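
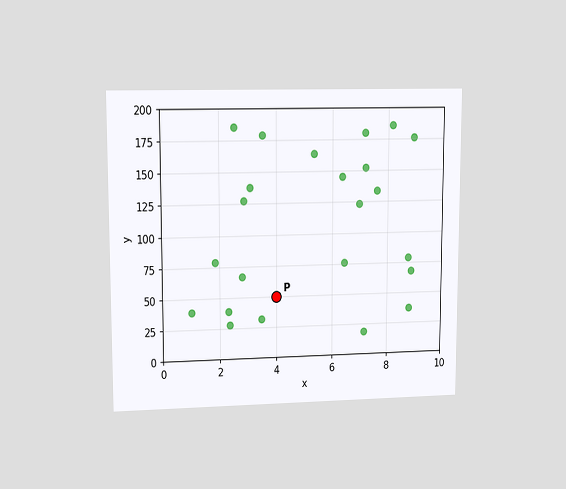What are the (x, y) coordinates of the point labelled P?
The chart is viewed at a slight angle. Following the gridlines from P to each axis, P sits at (4, 50).

(4, 50)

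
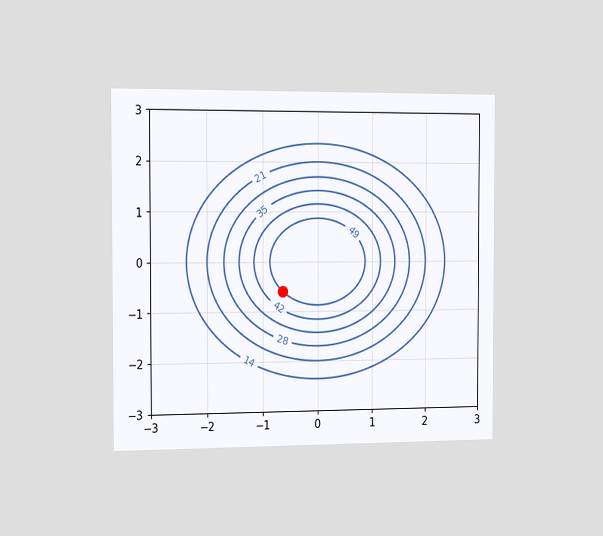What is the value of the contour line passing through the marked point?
The chart is viewed slightly from the left. The marked point sits on the contour labelled 49.

49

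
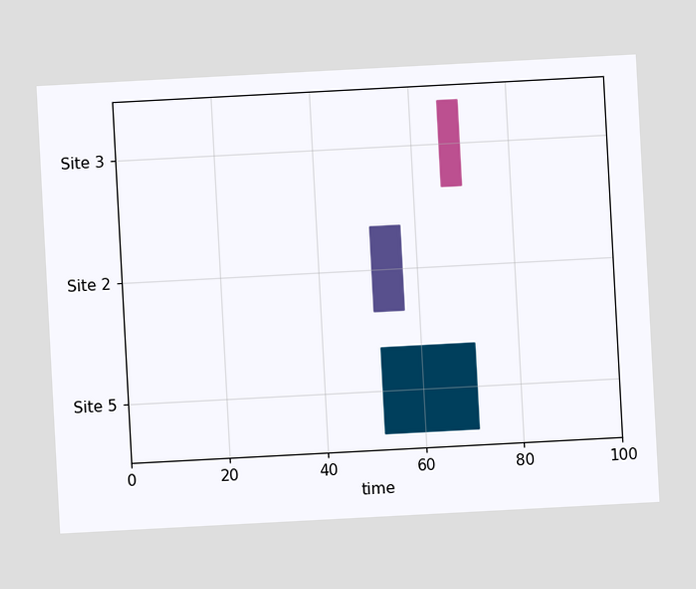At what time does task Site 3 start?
66

The chart is tilted about 3° counter-clockwise. The Site 3 bar begins at t=66.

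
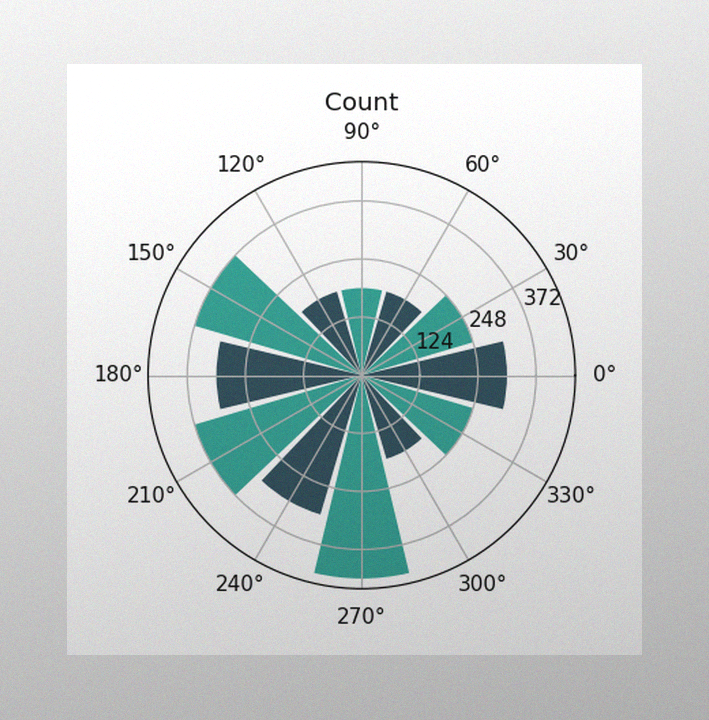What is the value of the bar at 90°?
The image has some photo noise and uneven lighting. The bar at 90° reaches 186 on the radial axis.

186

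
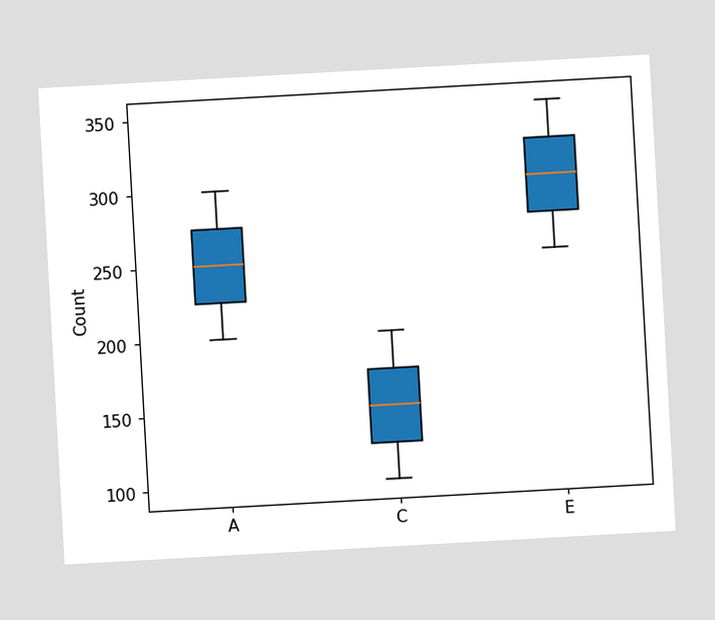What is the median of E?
300

The chart is tilted about 3° counter-clockwise. The median line in the E box sits at 300.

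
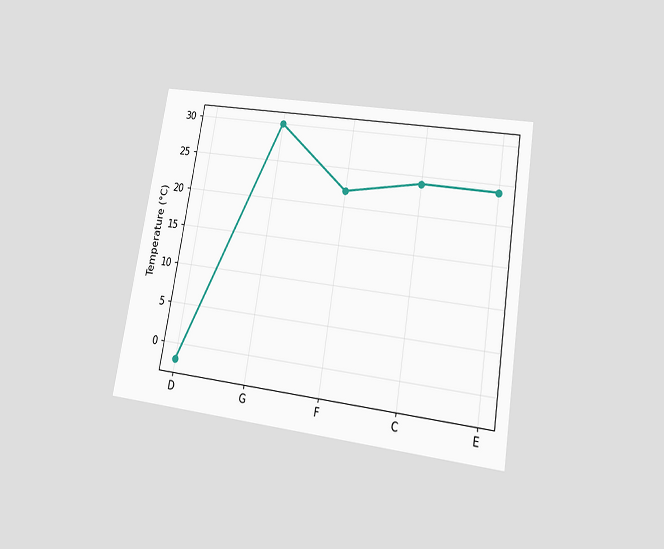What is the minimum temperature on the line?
-2°C

The chart is tilted about 9° clockwise and viewed at a slight angle. The lowest point is at D, and reading across to the y-axis gives -2°C.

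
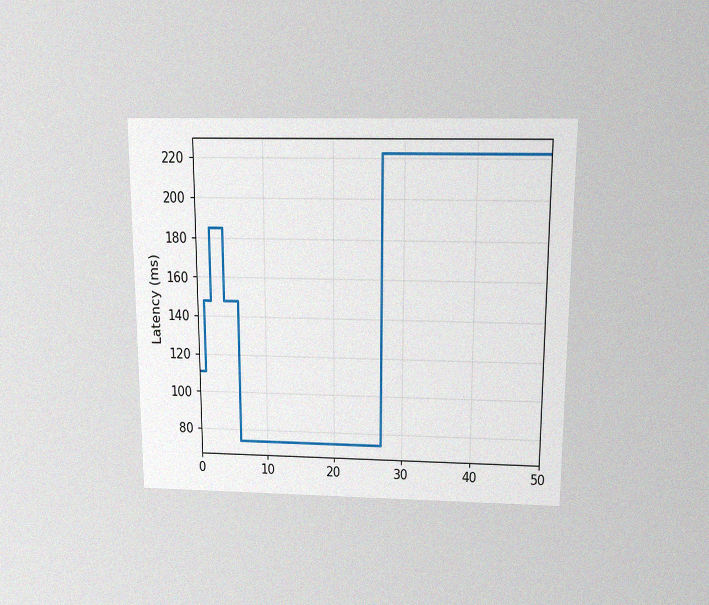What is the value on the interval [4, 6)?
148ms

The chart is viewed slightly from above, with some photo noise. On [4, 6) the step sits at 148ms.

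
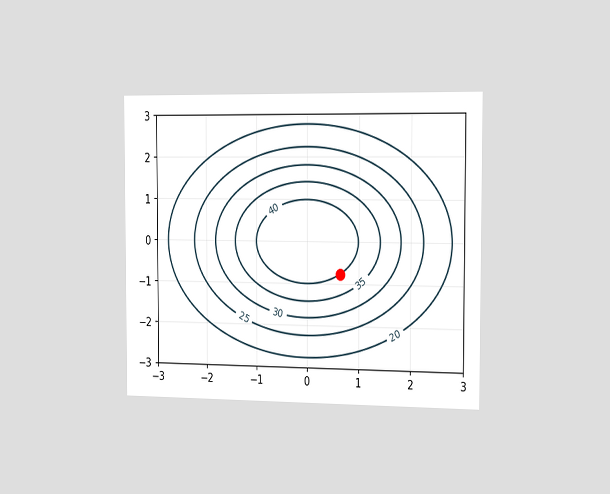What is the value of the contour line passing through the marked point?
The chart is viewed slightly from the right. The marked point sits on the contour labelled 40.

40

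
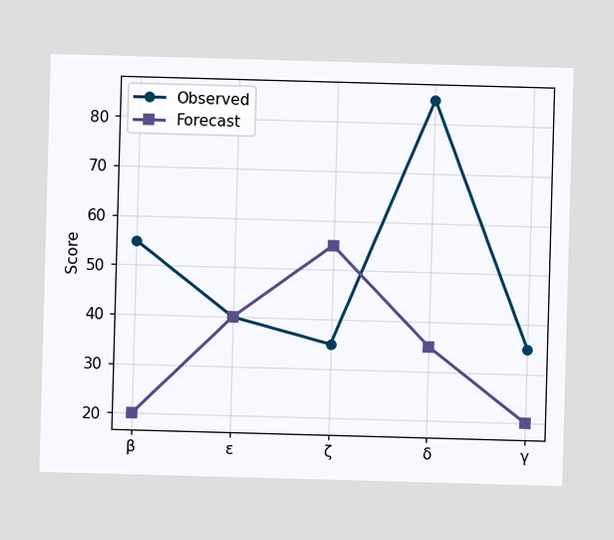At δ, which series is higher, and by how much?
Observed, by 50

At δ, Observed sits above the other line by 50.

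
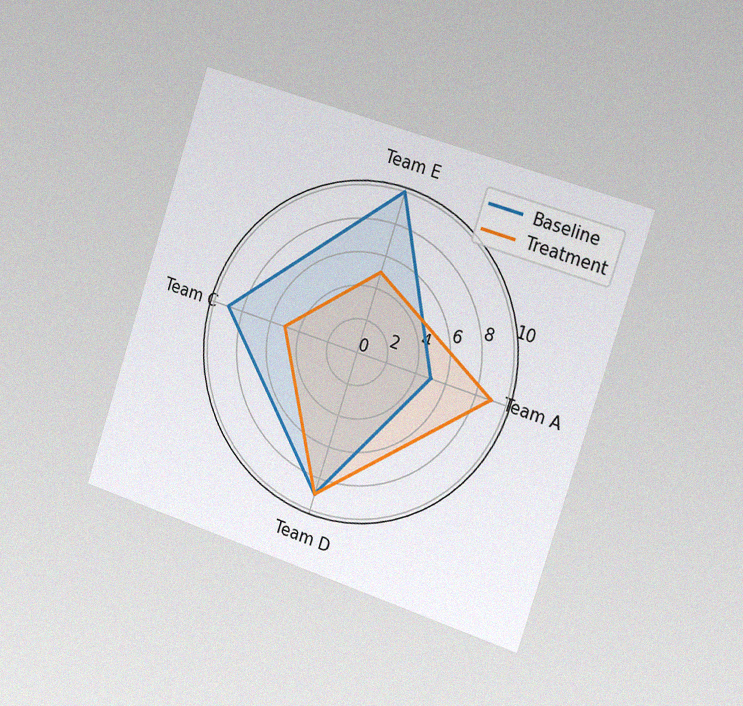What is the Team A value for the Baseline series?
5

The chart is tilted about 18° clockwise and viewed slightly from the right, with some photo noise. On the Team A axis, Baseline reaches 5.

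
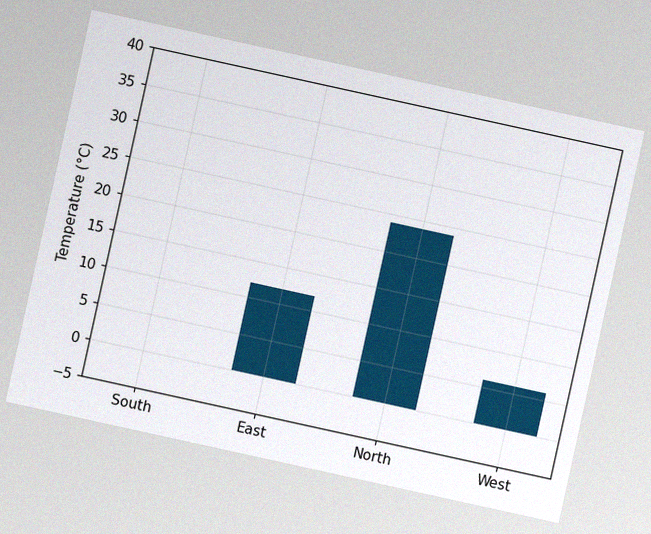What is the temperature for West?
6°C

The chart is tilted about 12° clockwise, with some photo noise. Reading along the chart's y-axis, the West bar reaches 6°C.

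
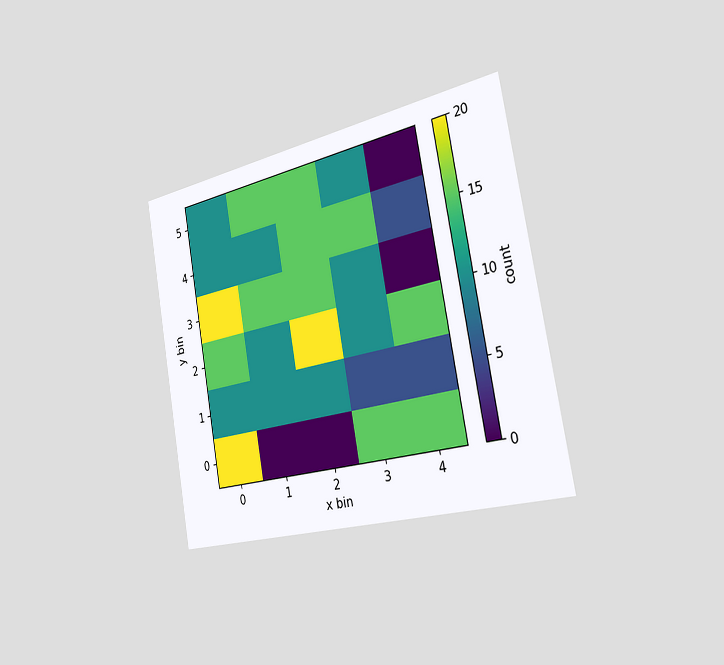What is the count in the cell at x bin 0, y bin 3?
20

The chart is tilted about 10° counter-clockwise and viewed slightly from the right. Matching the cell (0, 3) against the colorbar gives 20.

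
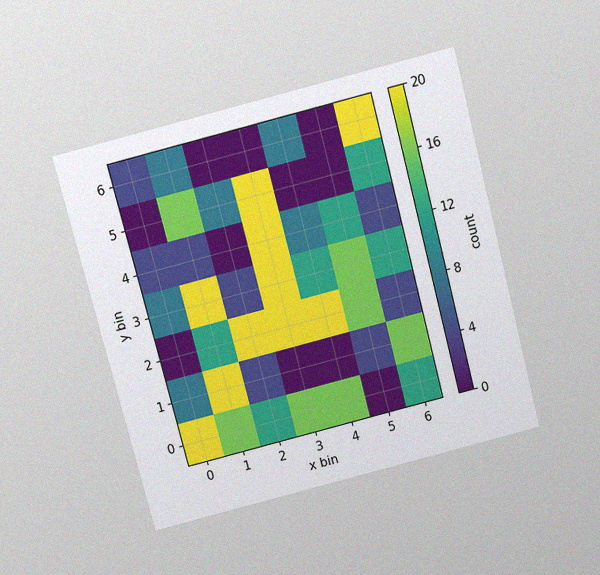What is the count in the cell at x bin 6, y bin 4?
The chart is tilted about 15° counter-clockwise and viewed slightly from above, with some photo noise. Matching the cell (6, 4) against the colorbar gives 4.

4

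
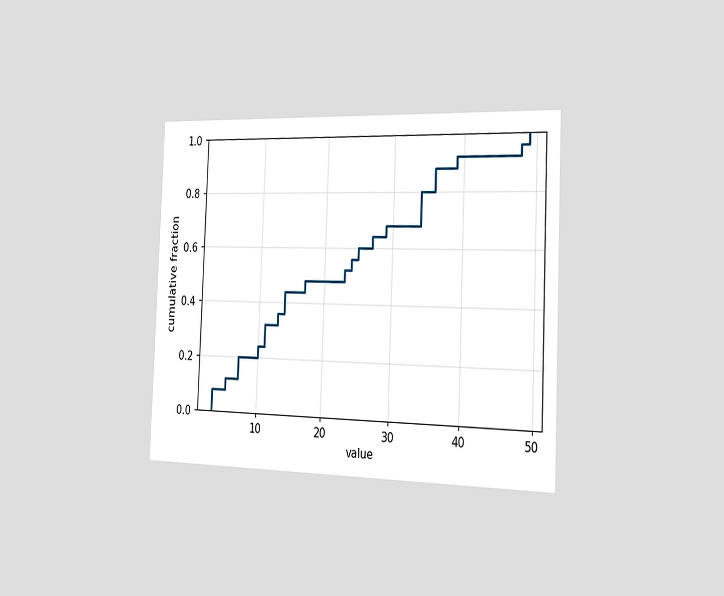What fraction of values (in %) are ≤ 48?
96%

The chart is tilted about 2° clockwise and viewed slightly from the right. At x=48 the ECDF step is at 96%.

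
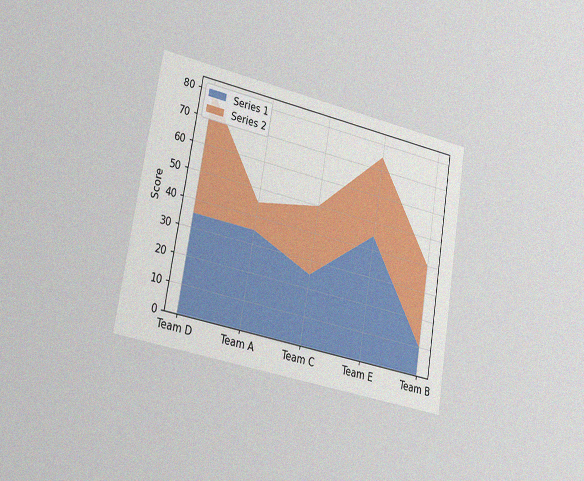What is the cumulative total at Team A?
The chart is tilted about 10° clockwise and viewed slightly from the left, with some photo noise. The stacked total at Team A reaches 45.

45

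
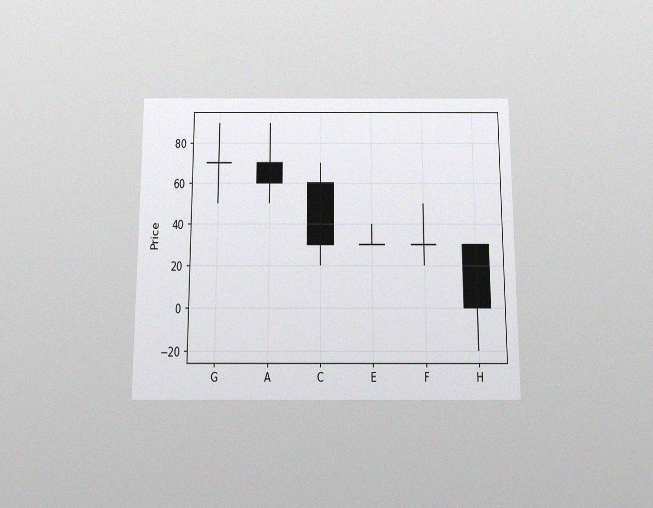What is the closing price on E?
The chart is viewed slightly from below, with some photo noise. The E candle closes at 30.

30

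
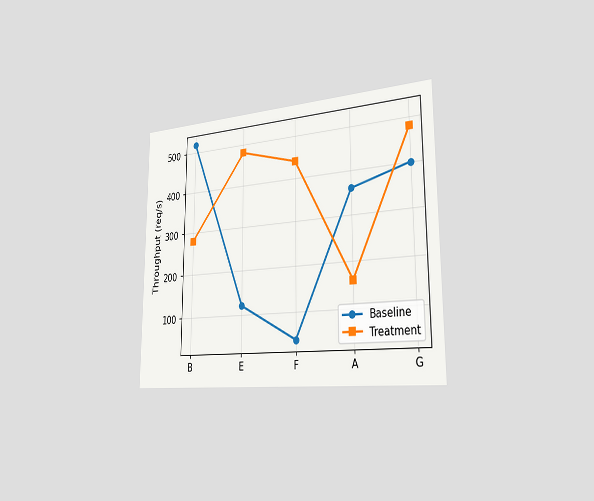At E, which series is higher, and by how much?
The chart is viewed slightly from the right. At E, Treatment sits above the other line by 360req/s.

Treatment, by 360req/s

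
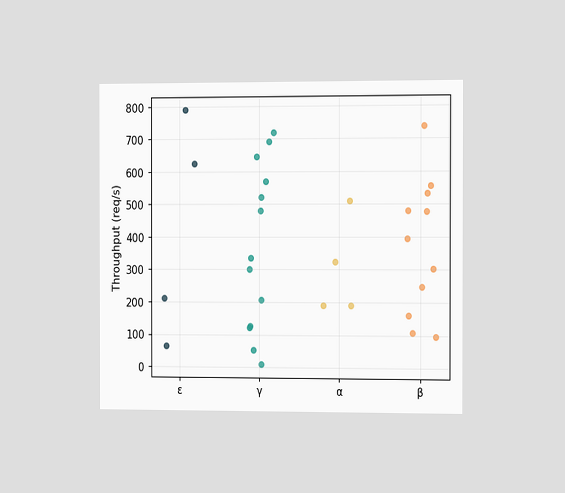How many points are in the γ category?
The chart is viewed slightly from the right. Counting the markers in the γ column gives 13.

13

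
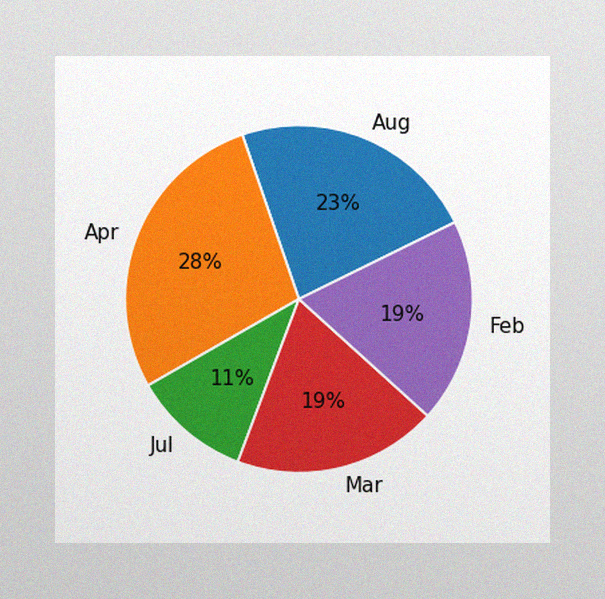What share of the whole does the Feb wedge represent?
19%

The image has some photo noise and uneven lighting. The Feb slice takes up 19% of the pie.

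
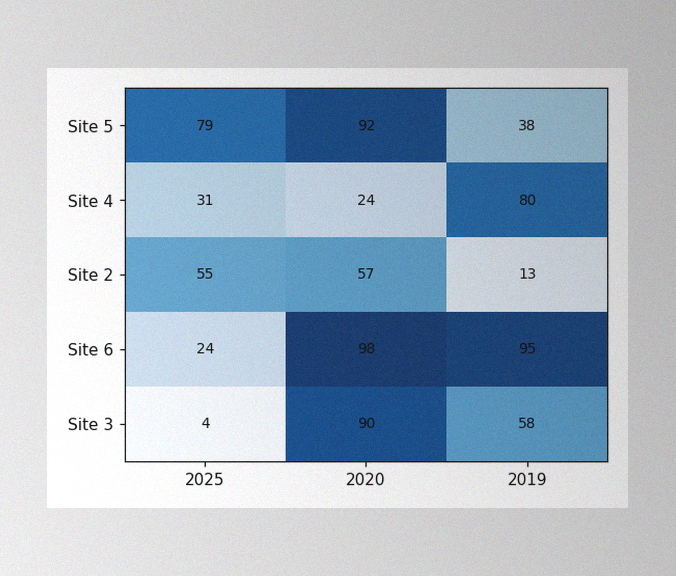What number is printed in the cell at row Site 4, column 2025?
The image has some photo noise and uneven lighting. The (Site 4, 2025) cell reads 31.

31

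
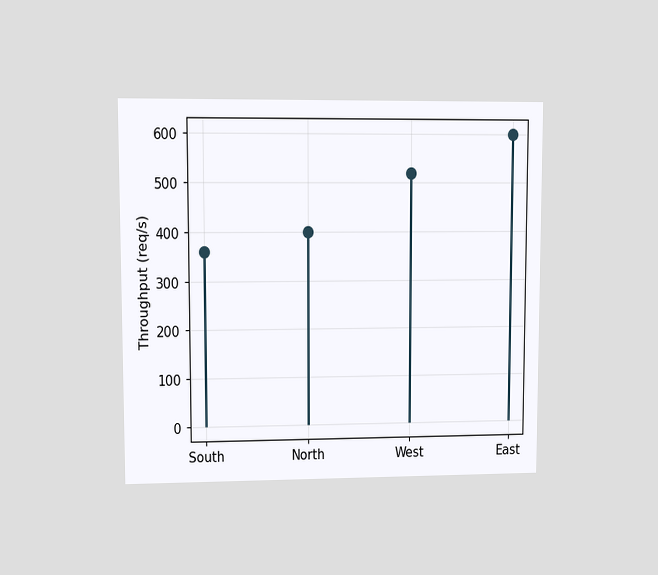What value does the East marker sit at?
600req/s

The chart is viewed at a slight angle. The East marker sits at 600req/s.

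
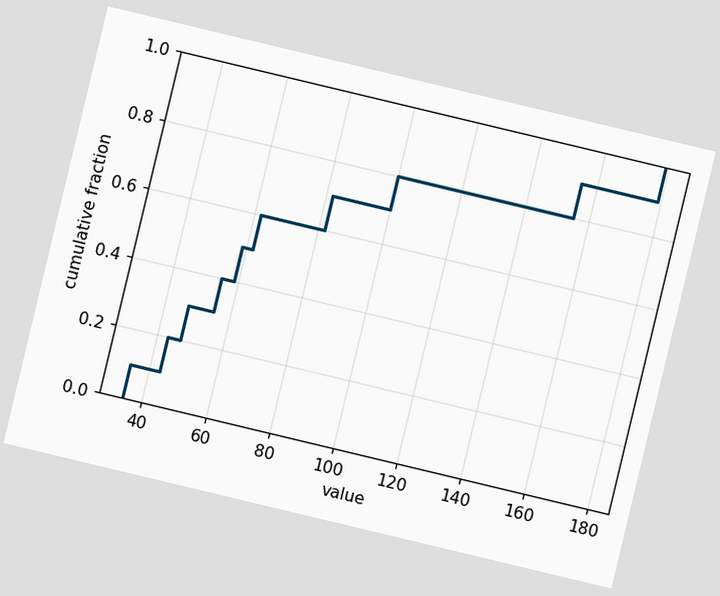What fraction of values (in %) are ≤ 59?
50%

The chart is tilted about 13° clockwise. At x=59 the ECDF step is at 50%.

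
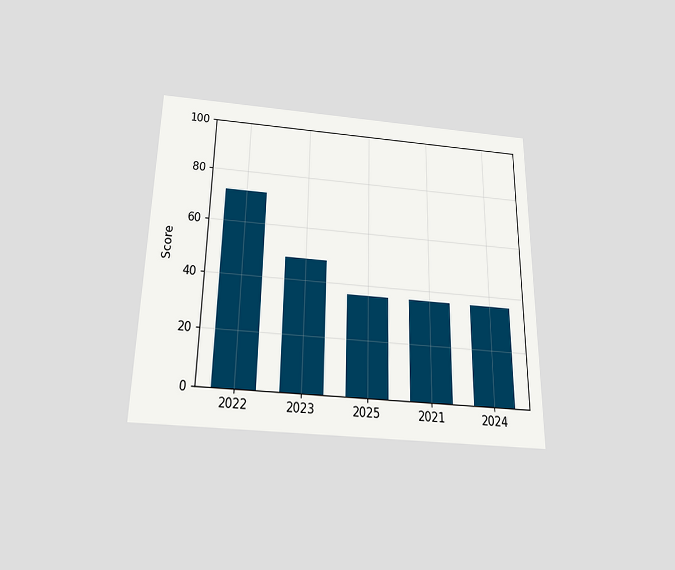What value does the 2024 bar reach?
The chart is viewed slightly from below. Reading along the chart's y-axis, the 2024 bar reaches 36.

36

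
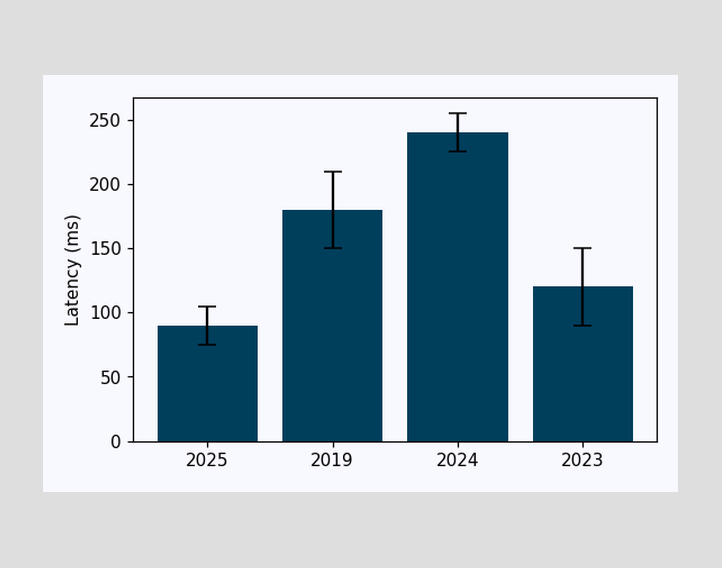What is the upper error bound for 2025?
105ms

The 2025 bar's upper whisker reaches 105ms.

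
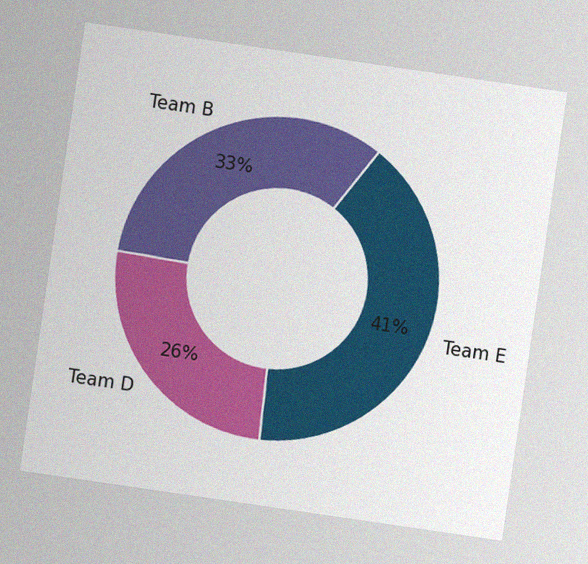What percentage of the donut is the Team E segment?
The chart is tilted about 8° clockwise, with some photo noise. The Team E segment takes up 41% of the ring.

41%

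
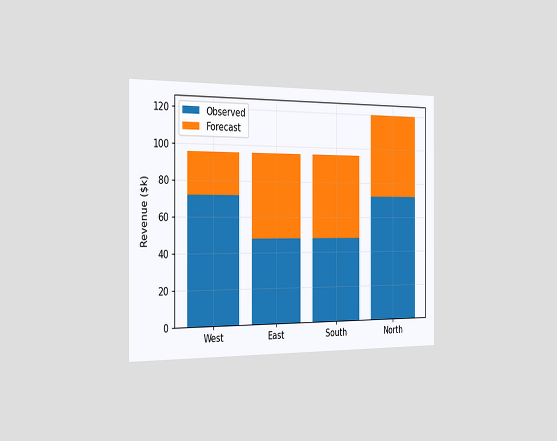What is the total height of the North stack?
The chart is viewed slightly from the left. The North stack's top reaches $120k on the y-axis.

$120k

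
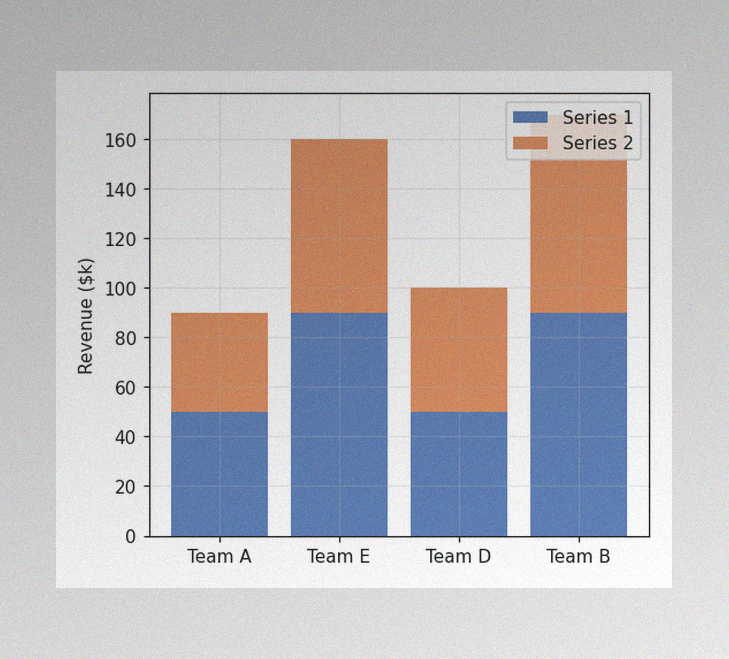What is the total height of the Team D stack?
The image has some photo noise and uneven lighting. The Team D stack's top reaches $100k on the y-axis.

$100k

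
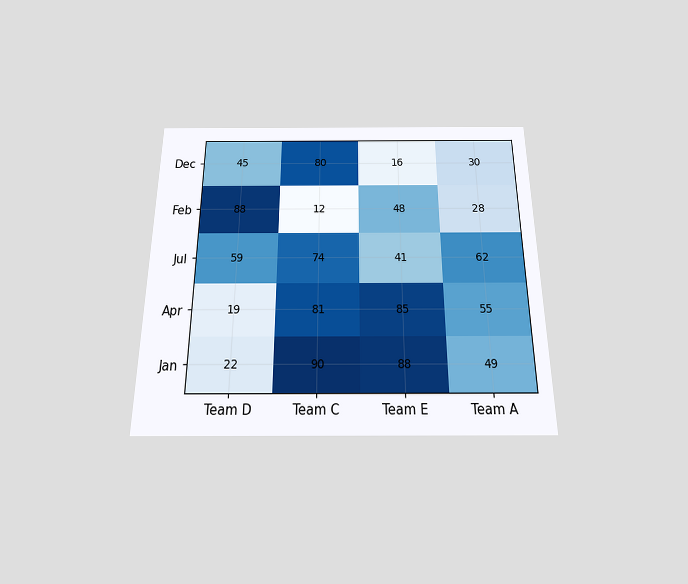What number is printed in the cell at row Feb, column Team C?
The chart is viewed slightly from below. The (Feb, Team C) cell reads 12.

12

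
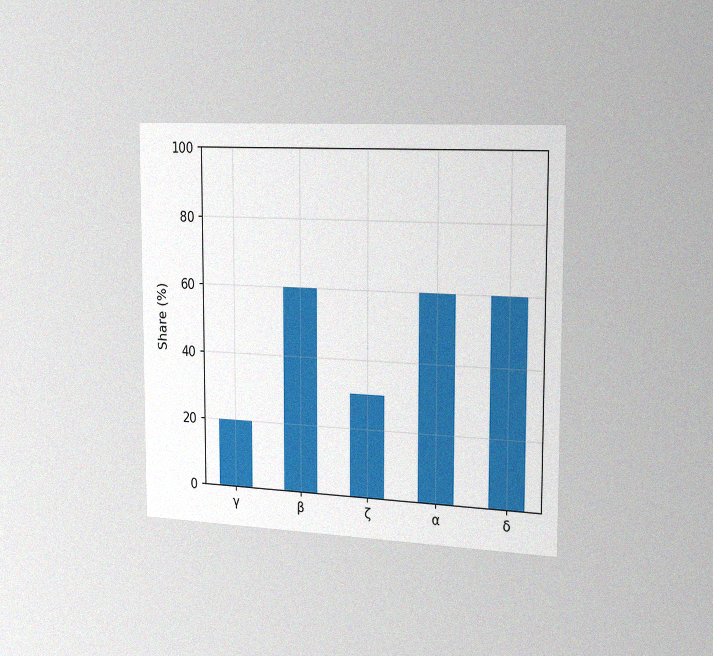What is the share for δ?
60%

The chart is viewed slightly from the right, with some photo noise. Reading along the chart's y-axis, the δ bar reaches 60%.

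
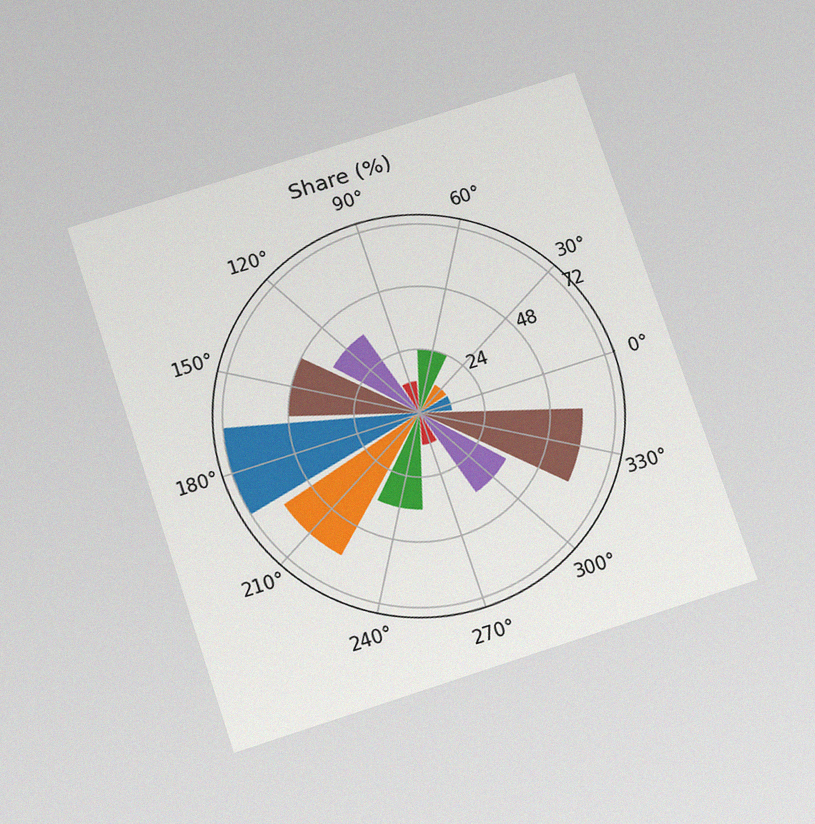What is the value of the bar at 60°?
24%

The chart is tilted about 18° counter-clockwise and viewed slightly from below, with some photo noise. The bar at 60° reaches 24% on the radial axis.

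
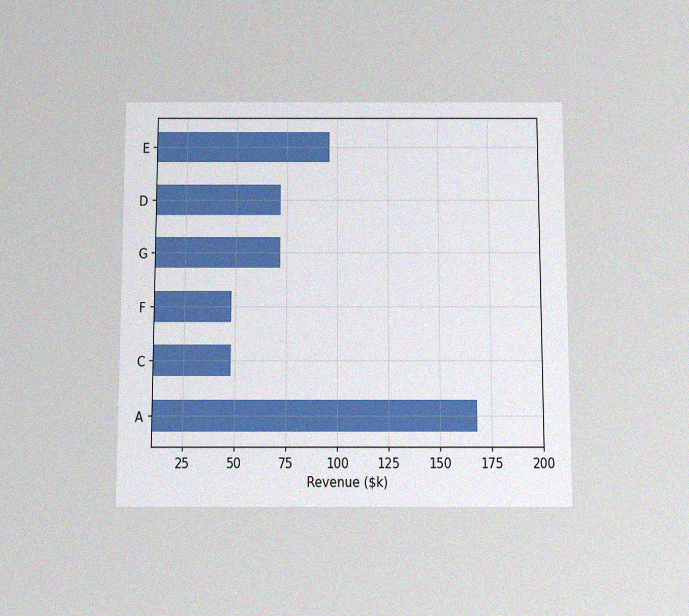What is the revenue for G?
$72k

The chart is viewed slightly from below, with some photo noise. Reading along the chart's x-axis, the G bar reaches $72k.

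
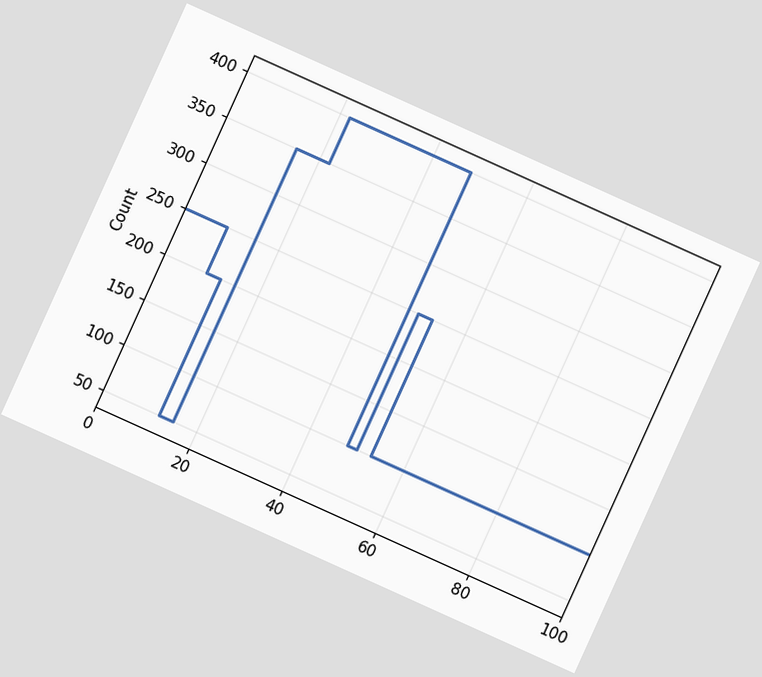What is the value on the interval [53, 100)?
The chart is tilted about 24° clockwise. On [53, 100) the step sits at 100.

100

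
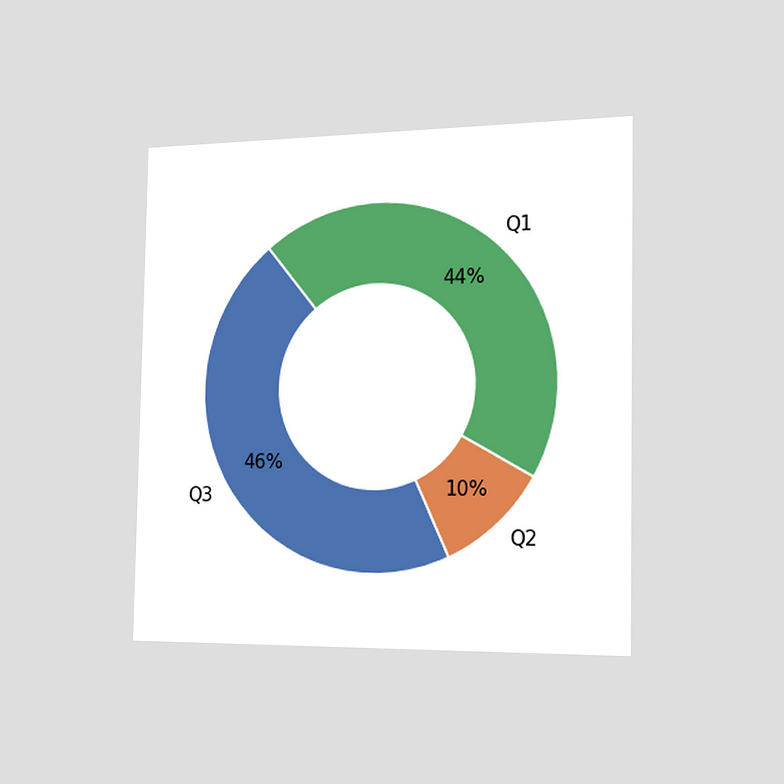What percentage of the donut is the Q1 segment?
The chart is viewed slightly from the right. The Q1 segment takes up 44% of the ring.

44%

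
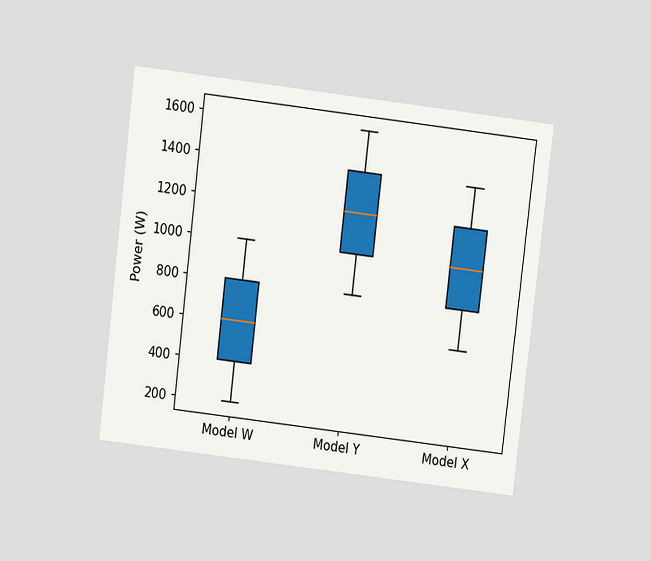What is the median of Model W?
The chart is tilted about 7° clockwise and viewed slightly from above. The median line in the Model W box sits at 600W.

600W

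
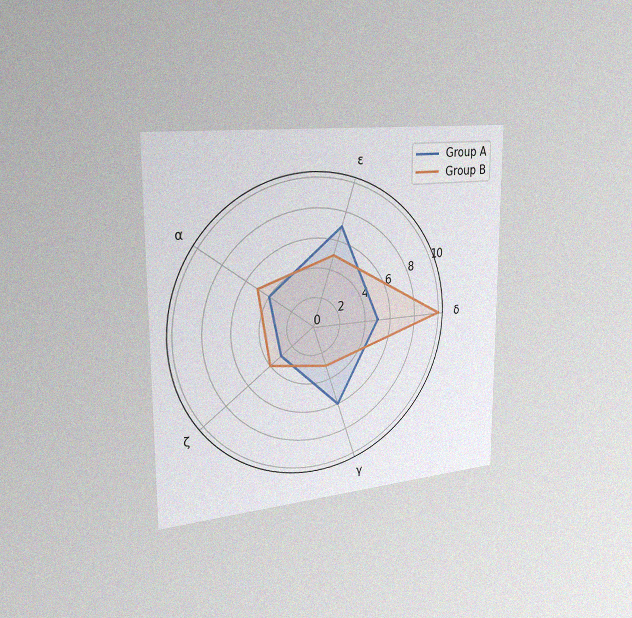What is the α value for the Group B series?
5

The chart is viewed slightly from the left, with some photo noise. On the α axis, Group B reaches 5.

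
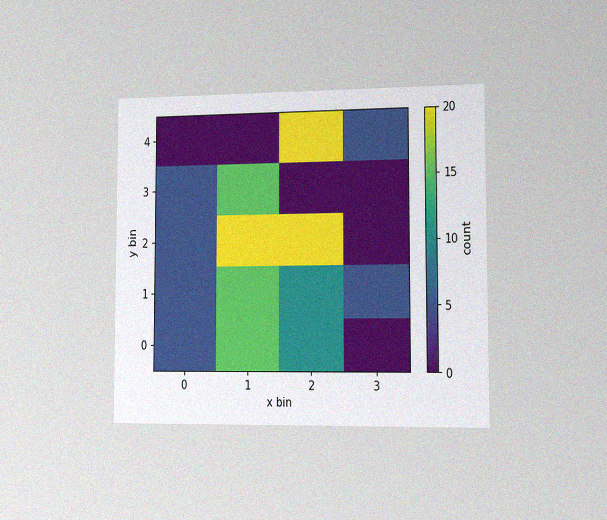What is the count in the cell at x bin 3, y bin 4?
The chart is viewed slightly from the right, with some photo noise. Matching the cell (3, 4) against the colorbar gives 5.

5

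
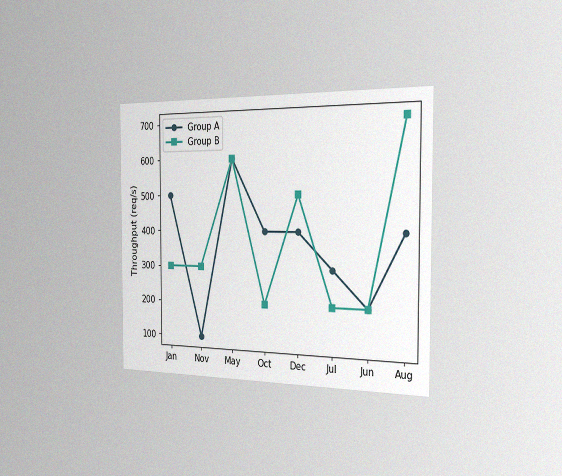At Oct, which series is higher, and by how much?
The chart is viewed slightly from the right, with some photo noise. At Oct, Group A sits above the other line by 200req/s.

Group A, by 200req/s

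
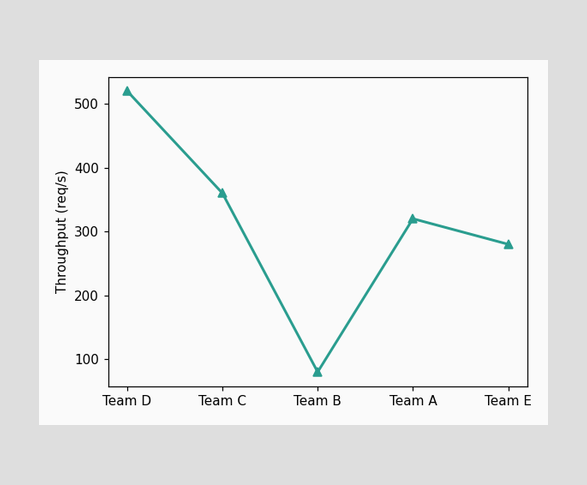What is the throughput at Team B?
At Team B, the line is at 80req/s.

80req/s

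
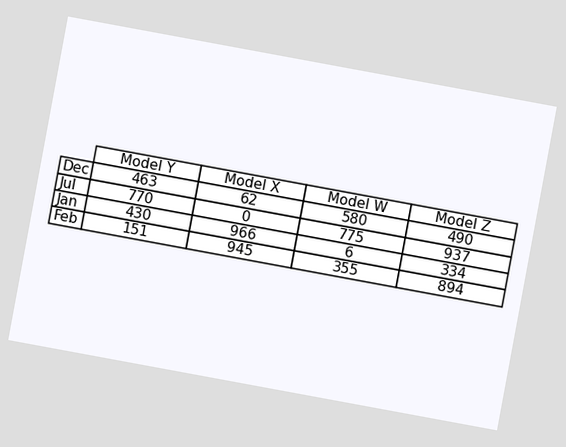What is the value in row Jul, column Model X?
The chart is tilted about 10° clockwise. The (Jul, Model X) cell reads 0.

0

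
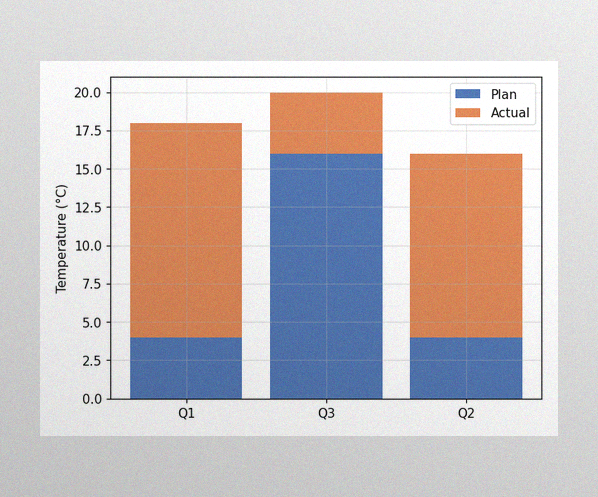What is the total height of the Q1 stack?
The image has some photo noise and uneven lighting. The Q1 stack's top reaches 18°C on the y-axis.

18°C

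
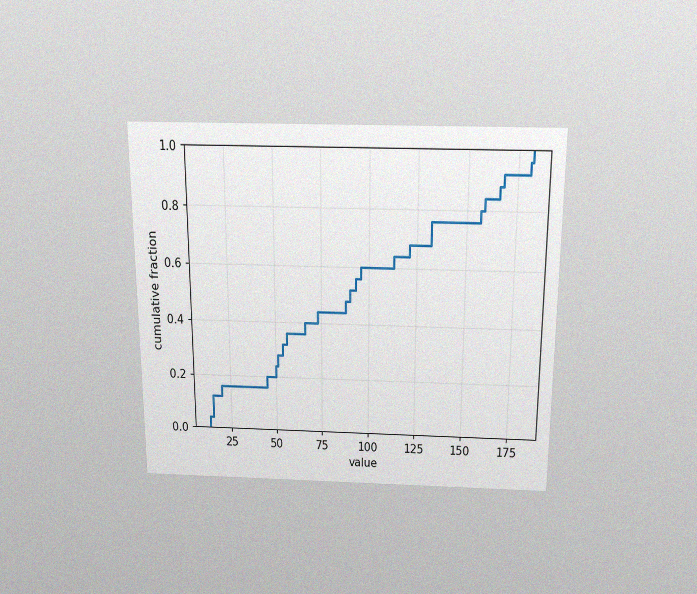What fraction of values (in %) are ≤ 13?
4%

The chart is viewed slightly from above, with some photo noise. At x=13 the ECDF step is at 4%.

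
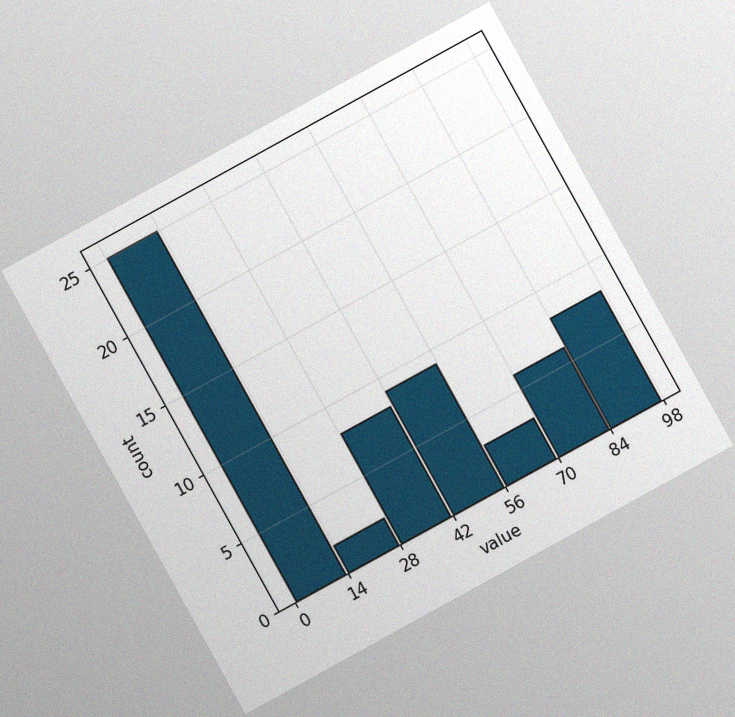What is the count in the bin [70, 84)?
6

The chart is tilted about 29° counter-clockwise, with some photo noise. The [70, 84) bin has height 6.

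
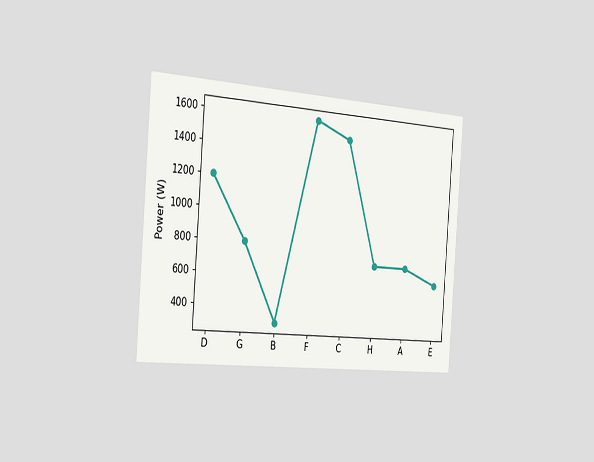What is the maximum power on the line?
The chart is tilted about 4° clockwise and viewed slightly from the left. The highest point is at F, and reading across to the y-axis gives 1600W.

1600W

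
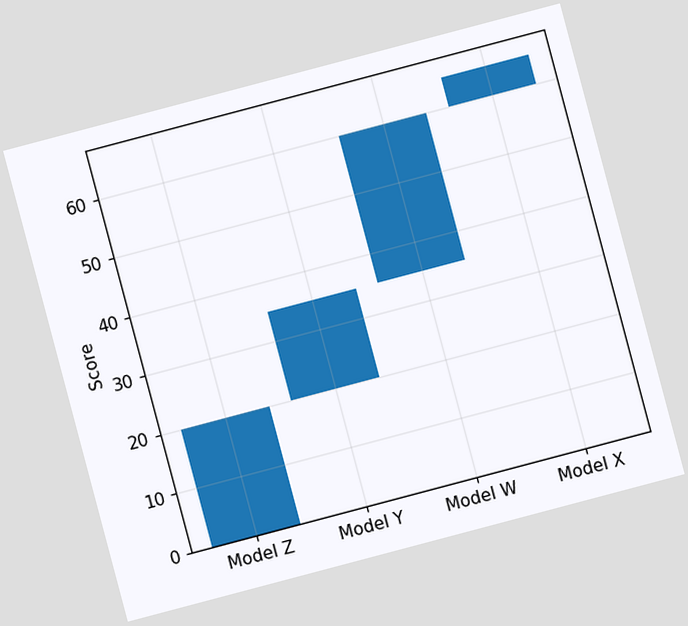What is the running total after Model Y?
35

The chart is tilted about 15° counter-clockwise. After Model Y the running total reaches 35.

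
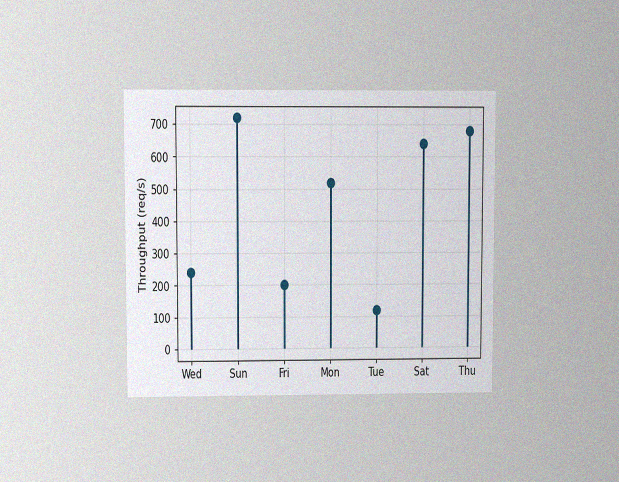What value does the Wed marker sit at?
The chart is viewed at a slight angle, with some photo noise. The Wed marker sits at 240req/s.

240req/s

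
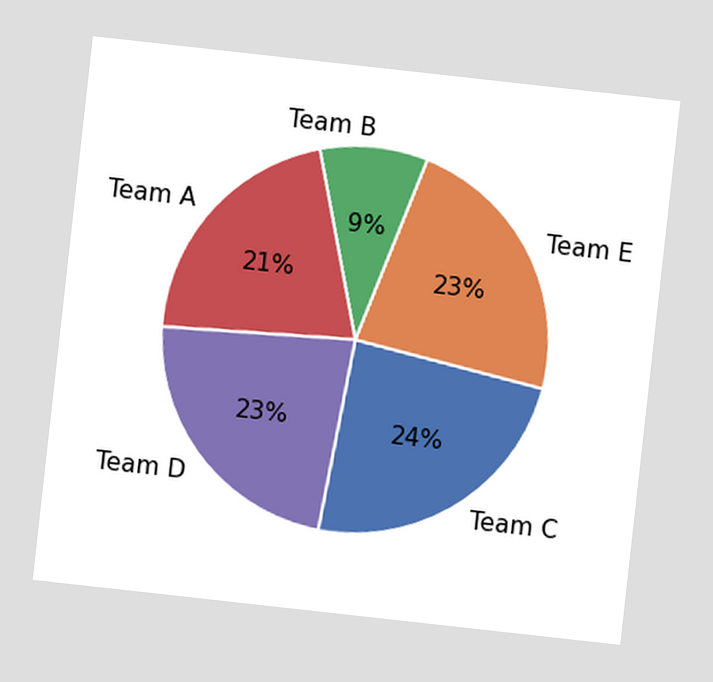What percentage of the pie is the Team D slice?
The chart is tilted about 6° clockwise. The Team D slice takes up 23% of the pie.

23%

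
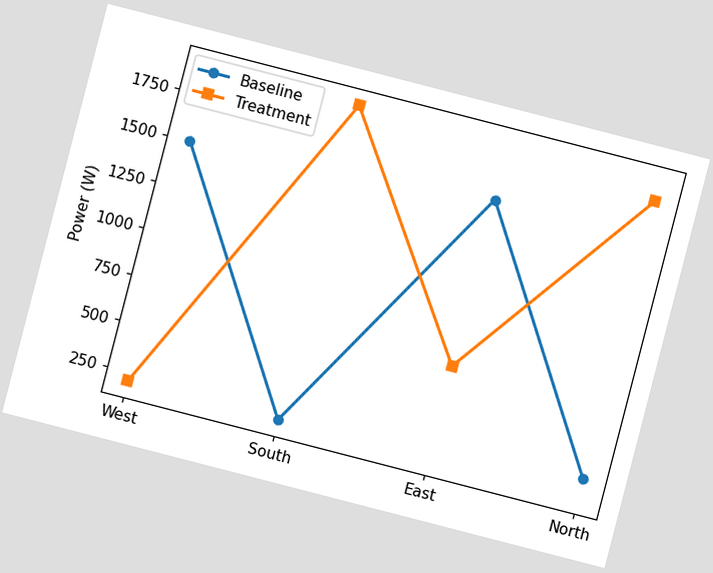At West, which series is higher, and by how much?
Baseline, by 1300W

The chart is tilted about 14° clockwise. At West, Baseline sits above the other line by 1300W.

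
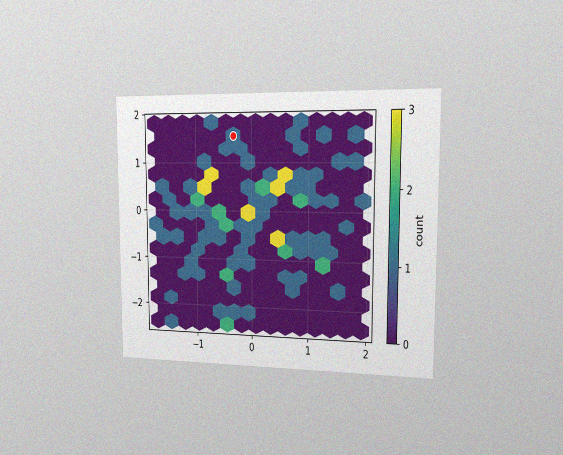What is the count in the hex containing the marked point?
1

The chart is viewed slightly from the right, with some photo noise. The marked hex reads 1 on the colorbar.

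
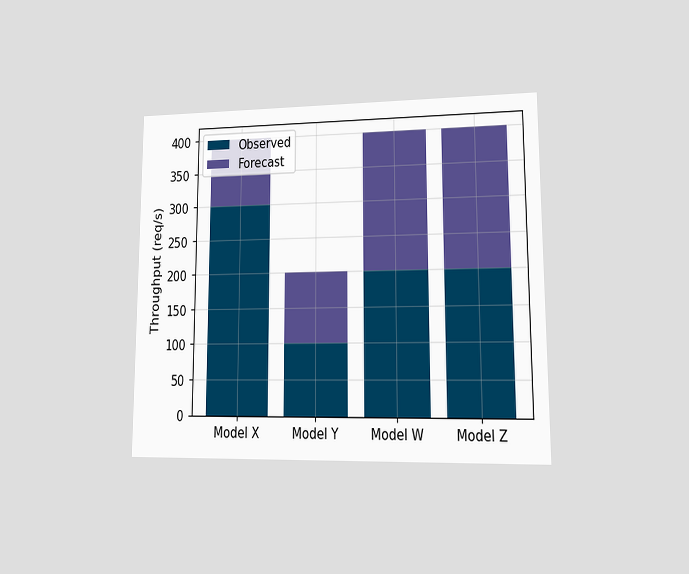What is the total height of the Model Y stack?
The chart is viewed at a slight angle. The Model Y stack's top reaches 200req/s on the y-axis.

200req/s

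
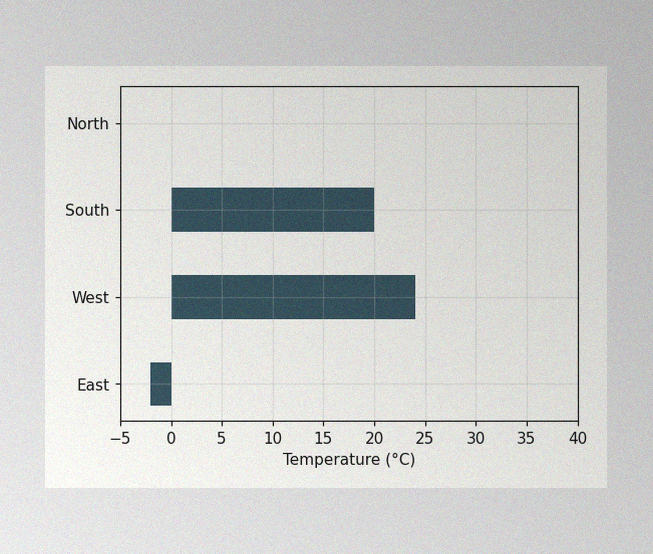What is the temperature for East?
-2°C

The image has some photo noise and uneven lighting. Reading along the chart's x-axis, the East bar reaches -2°C.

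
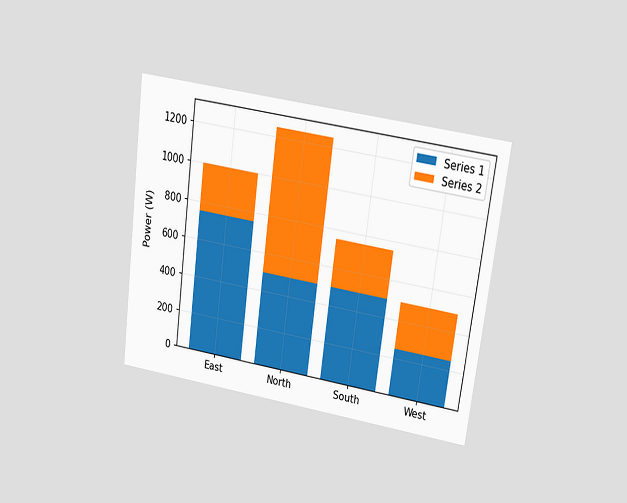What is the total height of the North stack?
1250W

The chart is tilted about 8° clockwise and viewed at a slight angle. The North stack's top reaches 1250W on the y-axis.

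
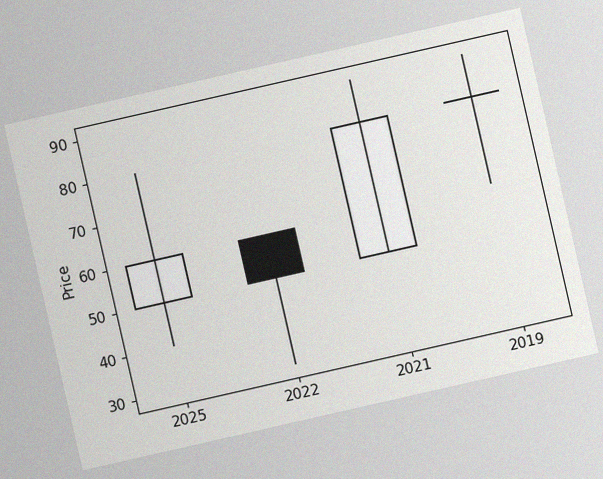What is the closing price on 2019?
The chart is tilted about 13° counter-clockwise, with some photo noise. The 2019 candle closes at 80.

80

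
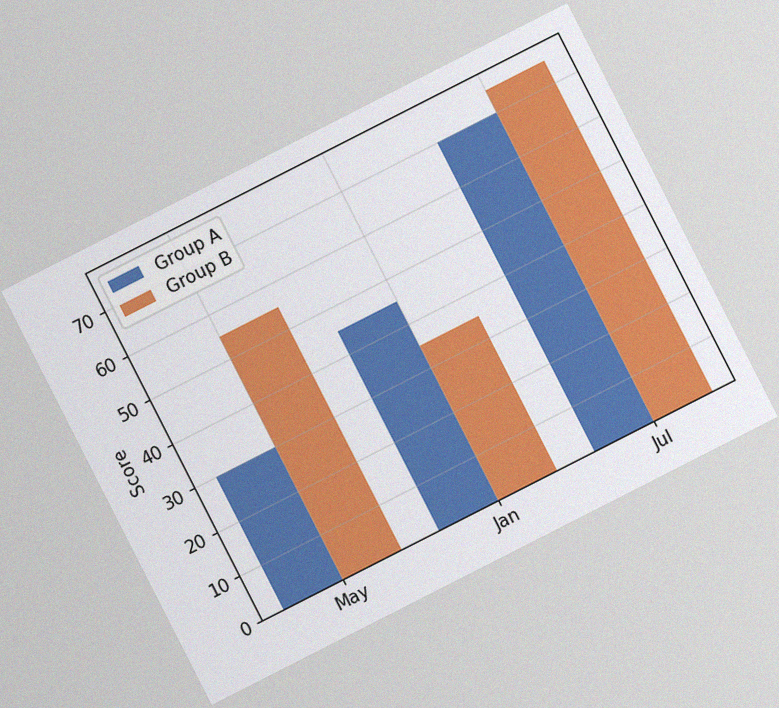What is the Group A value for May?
30

The chart is tilted about 27° counter-clockwise, with some photo noise. The Group A bar at May reaches 30 on the y-axis.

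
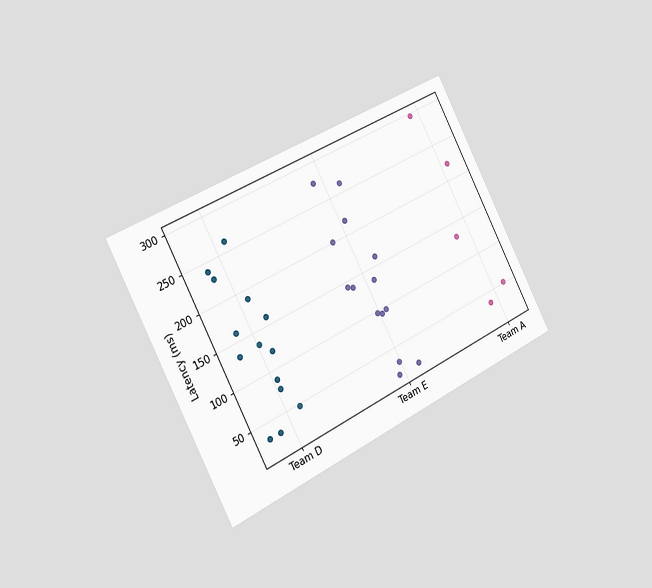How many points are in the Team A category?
The chart is tilted about 27° counter-clockwise and viewed slightly from the left. Counting the markers in the Team A column gives 5.

5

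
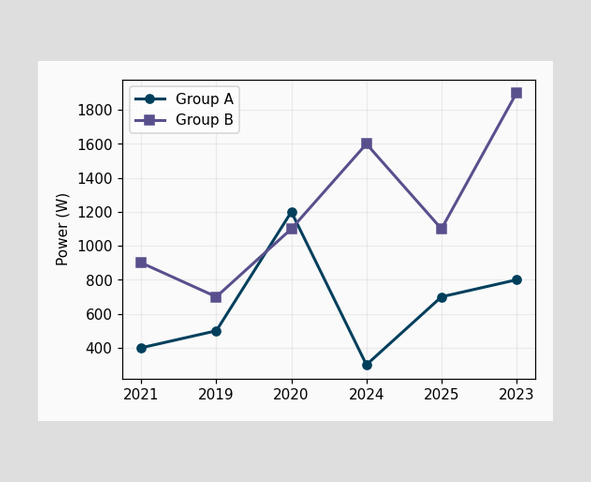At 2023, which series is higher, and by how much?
At 2023, Group B sits above the other line by 1100W.

Group B, by 1100W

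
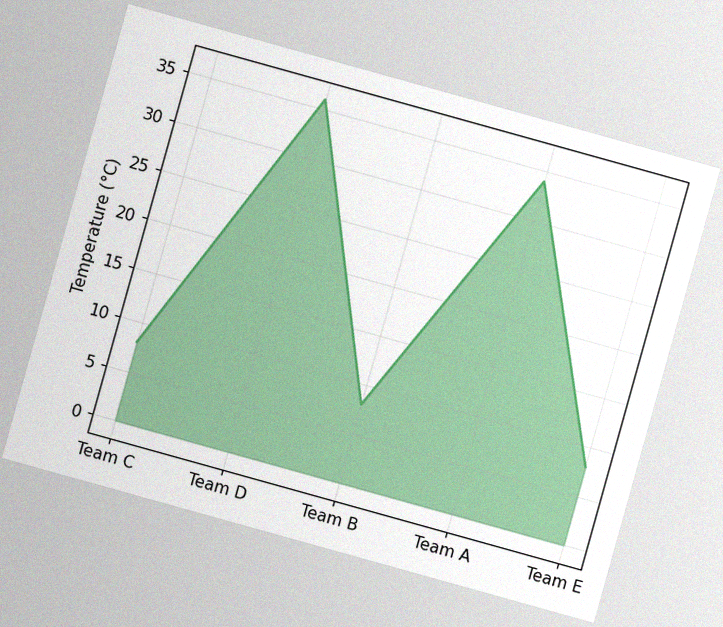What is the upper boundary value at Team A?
The chart is tilted about 16° clockwise, with some photo noise. At Team A the upper boundary is at 34°C.

34°C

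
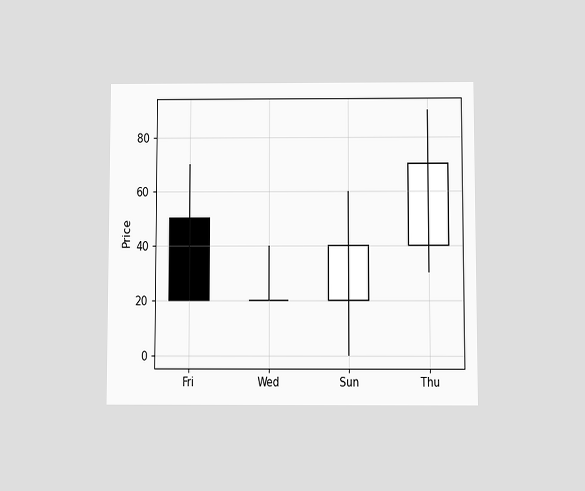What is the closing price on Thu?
70

The chart is viewed slightly from below. The Thu candle closes at 70.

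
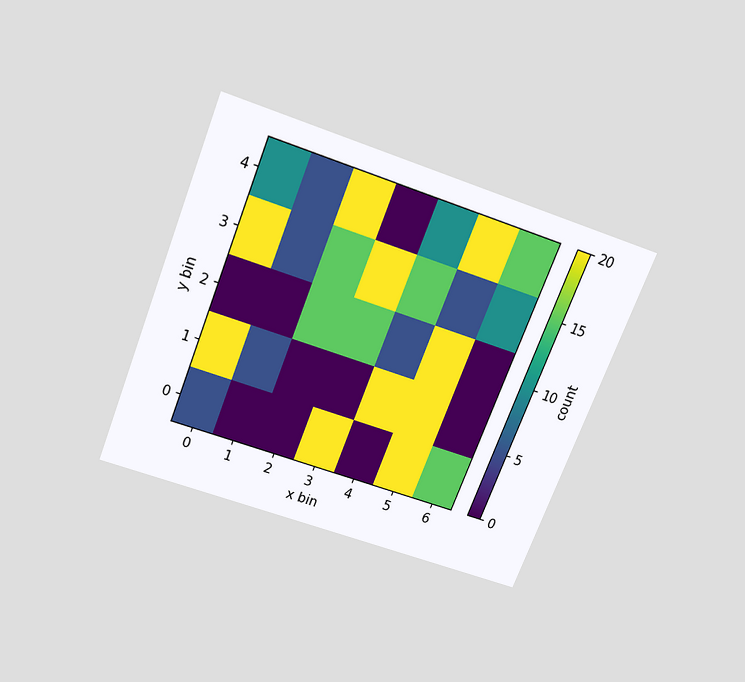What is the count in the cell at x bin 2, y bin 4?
20

The chart is tilted about 21° clockwise and viewed slightly from above. Matching the cell (2, 4) against the colorbar gives 20.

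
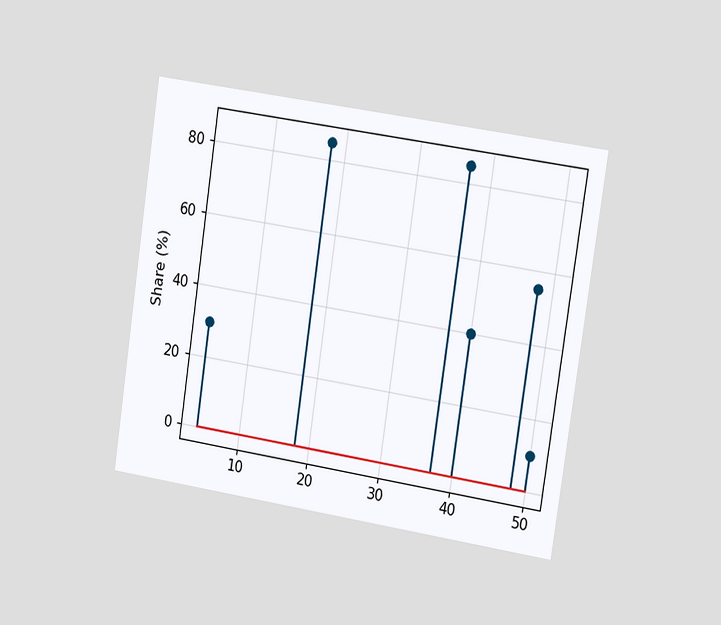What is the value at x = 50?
10%

The chart is tilted about 8° clockwise and viewed slightly from the right. The stem at x=50 reaches 10%.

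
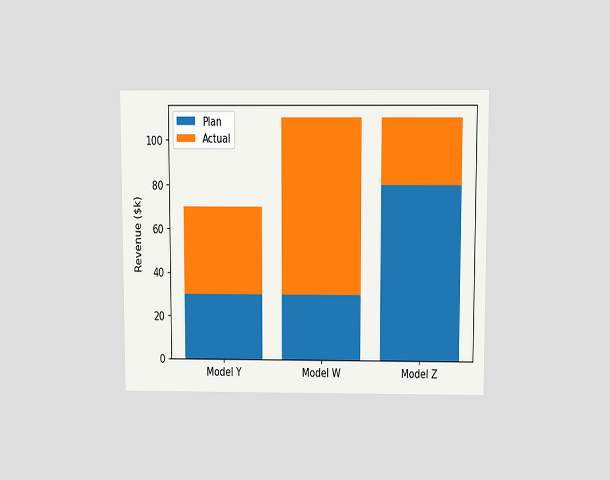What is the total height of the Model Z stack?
The chart is viewed slightly from above. The Model Z stack's top reaches $110k on the y-axis.

$110k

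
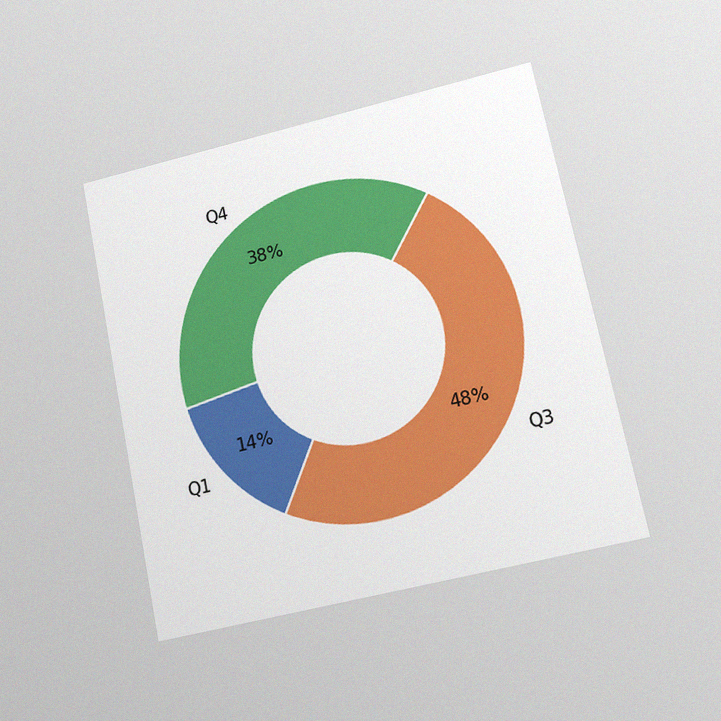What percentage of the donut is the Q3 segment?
The chart is tilted about 12° counter-clockwise and viewed at a slight angle, with some photo noise. The Q3 segment takes up 48% of the ring.

48%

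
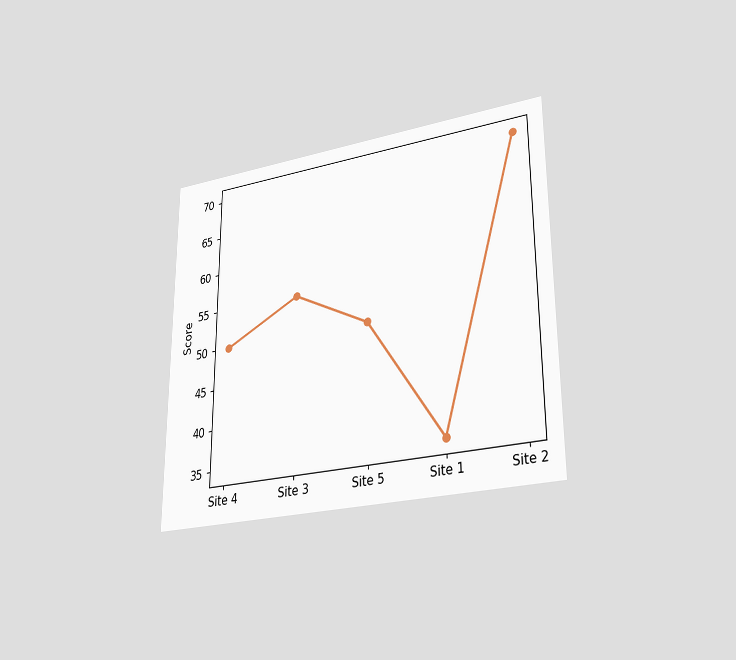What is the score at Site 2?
70

The chart is viewed at a slight angle. At Site 2, the line is at 70.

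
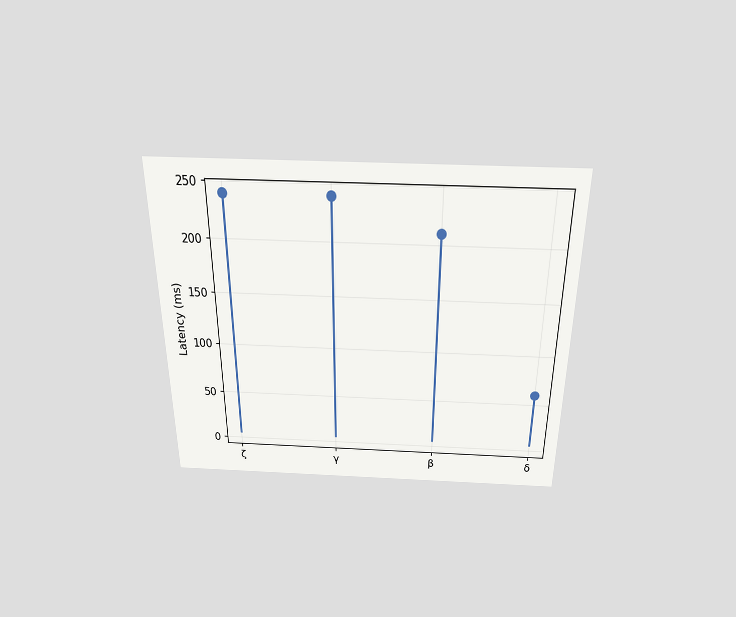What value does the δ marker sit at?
The chart is viewed slightly from above. The δ marker sits at 60ms.

60ms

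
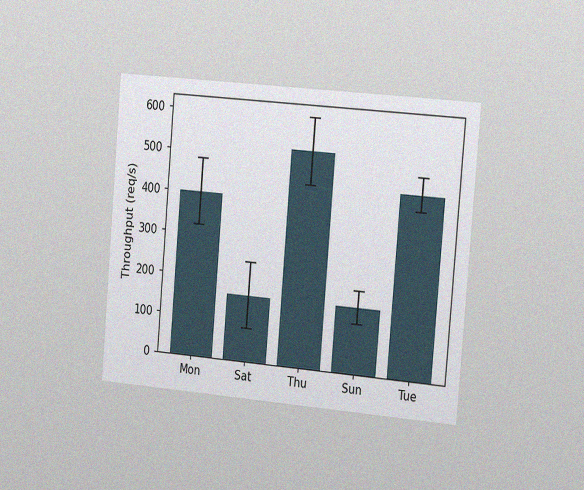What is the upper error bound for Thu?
600req/s

The chart is tilted about 5° clockwise and viewed slightly from the right, with some photo noise. The Thu bar's upper whisker reaches 600req/s.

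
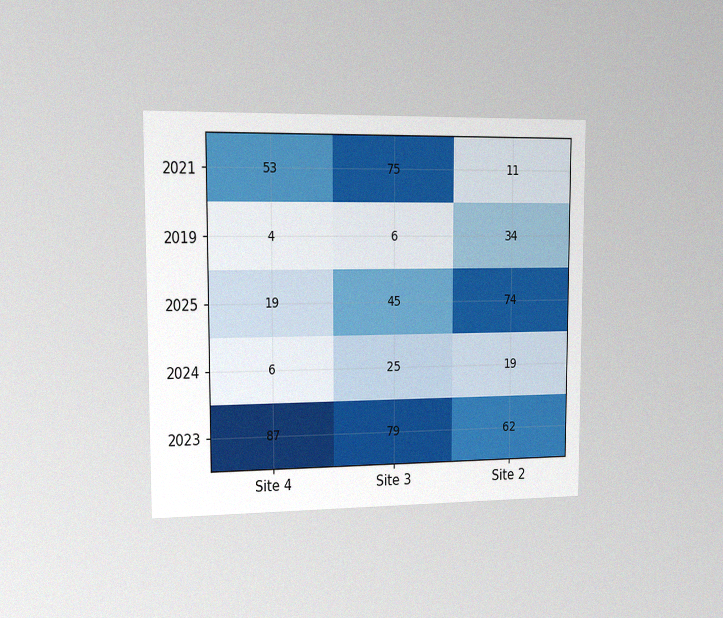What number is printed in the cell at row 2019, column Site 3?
The chart is viewed slightly from the left, with some photo noise. The (2019, Site 3) cell reads 6.

6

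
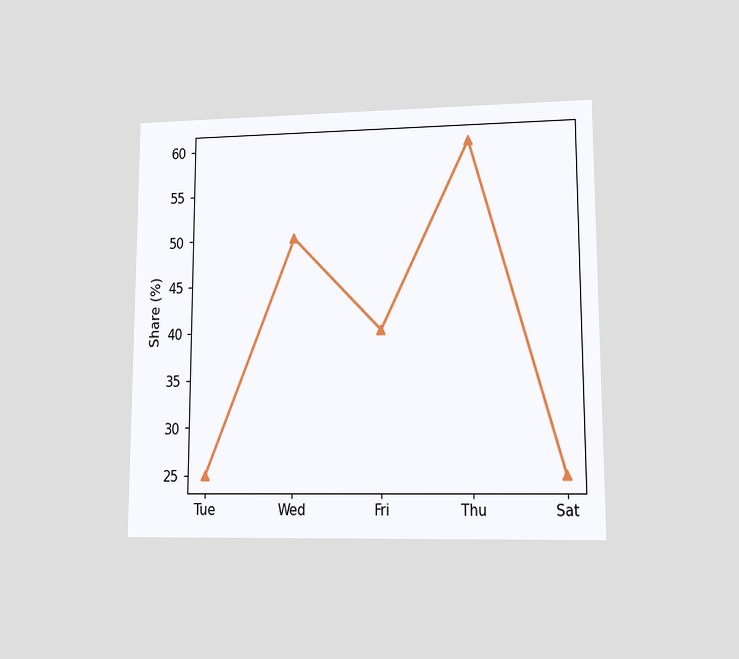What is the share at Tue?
The chart is viewed at a slight angle. At Tue, the line is at 25%.

25%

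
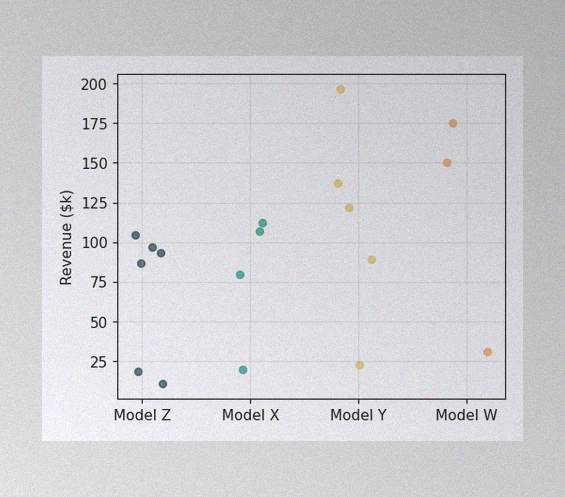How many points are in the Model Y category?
5

The image has some photo noise and uneven lighting. Counting the markers in the Model Y column gives 5.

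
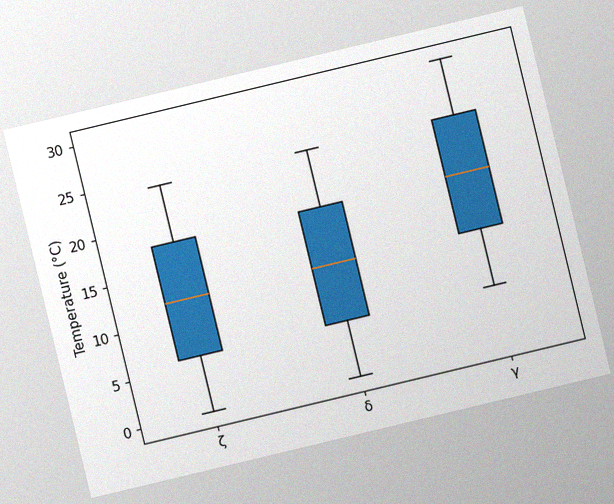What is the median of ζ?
12°C

The chart is tilted about 13° counter-clockwise, with some photo noise. The median line in the ζ box sits at 12°C.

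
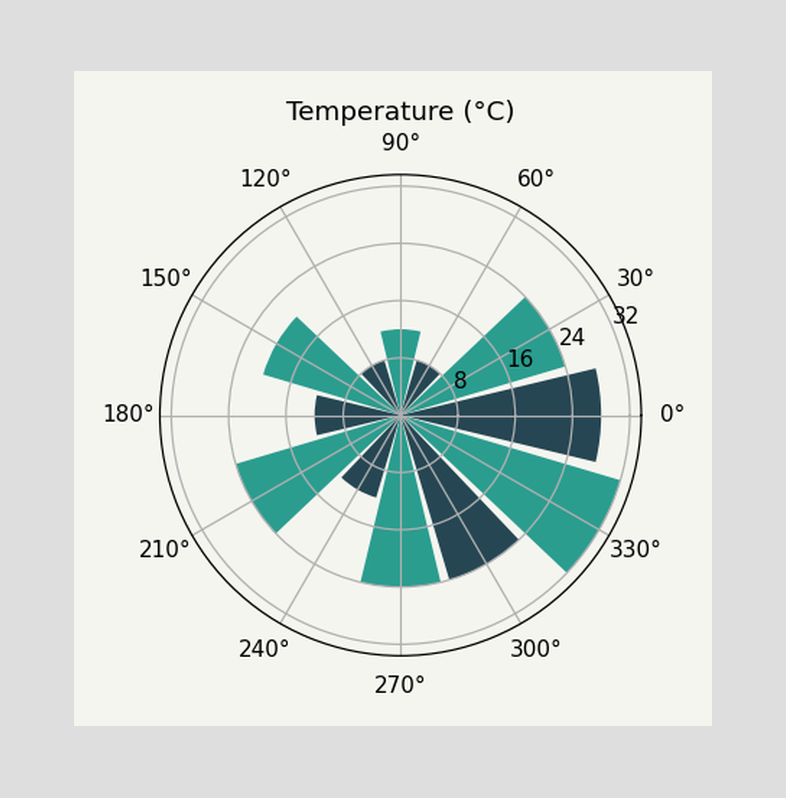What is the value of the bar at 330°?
32°C

The bar at 330° reaches 32°C on the radial axis.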